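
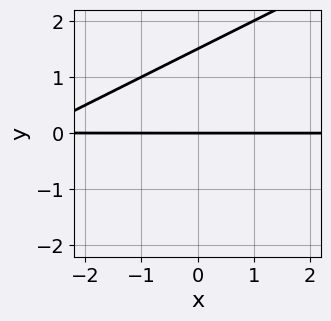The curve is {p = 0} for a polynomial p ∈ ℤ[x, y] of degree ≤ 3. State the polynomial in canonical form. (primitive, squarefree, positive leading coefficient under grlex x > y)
x*y - 2*y^2 + 3*y

1. Degree: no degree-1 curve has this shape, so deg p = 2.
2. From the visible intercepts: it crosses the y-axis at the gridline y = 0; the visible x-axis segment lies entirely on the curve.
3. Putting this together gives p.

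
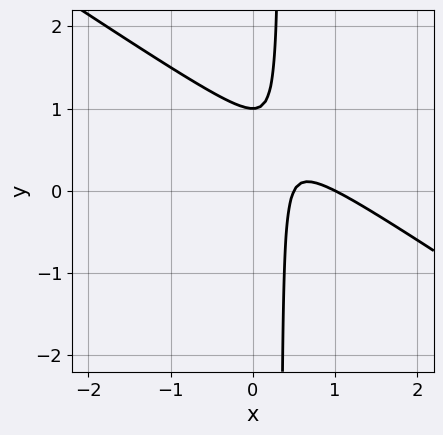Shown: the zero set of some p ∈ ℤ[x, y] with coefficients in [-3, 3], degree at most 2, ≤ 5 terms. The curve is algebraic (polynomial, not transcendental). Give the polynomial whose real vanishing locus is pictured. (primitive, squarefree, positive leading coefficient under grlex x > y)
(a) deg p = 2. No degree-1 curve has this shape.
(b) From the axis intercepts and sections: one y-axis crossing is at y = 1; it crosses the x-axis at the gridline x = 1.
(c) Solving for integer coefficients yields p as stated.

2*x^2 + 3*x*y - 3*x - y + 1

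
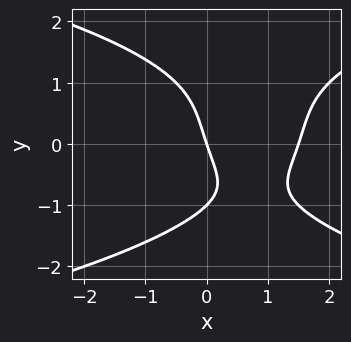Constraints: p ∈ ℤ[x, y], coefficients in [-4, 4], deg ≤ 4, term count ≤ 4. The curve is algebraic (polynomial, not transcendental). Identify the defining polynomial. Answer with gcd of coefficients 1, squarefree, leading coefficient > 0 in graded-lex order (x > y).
y^4 - 2*x^2 + 3*x + y

The degree is 4 — no degree-3 curve has this shape.
Against the integer gridlines: it crosses the x-axis at the gridline x = 0; among the integer gridlines, it crosses the y-axis at y ∈ {-1, 0}.
Assembling these constraints gives the stated polynomial.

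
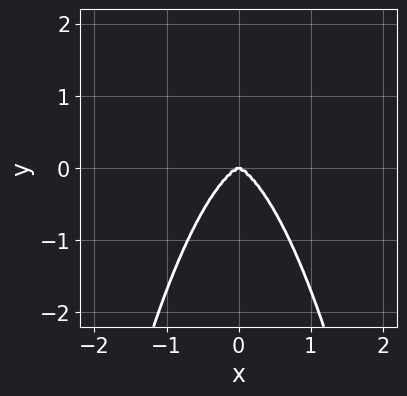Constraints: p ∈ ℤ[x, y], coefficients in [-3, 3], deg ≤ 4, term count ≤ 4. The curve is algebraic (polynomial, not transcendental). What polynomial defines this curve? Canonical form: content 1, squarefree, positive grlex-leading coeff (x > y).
2*x^4 + x^2*y^2 + y^3

(a) deg p = 4. No degree-3 curve has this shape.
(b) Symmetries: it's symmetric under x → −x, forcing even powers of x.
(c) From the axis intercepts and sections: it crosses the y-axis at the gridline y = 0; it meets the x-axis at x = 0 (among the integer gridlines).
(d) Matching integer coefficients to the picture gives p.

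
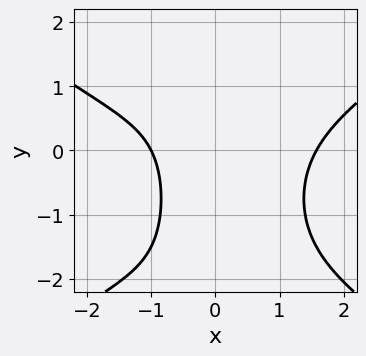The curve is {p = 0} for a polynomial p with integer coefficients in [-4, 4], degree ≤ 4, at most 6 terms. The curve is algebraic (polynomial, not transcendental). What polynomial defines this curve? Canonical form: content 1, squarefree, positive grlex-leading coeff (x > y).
x^4 - 2*x^2*y^2 - 3*x^2*y - 2*x - 3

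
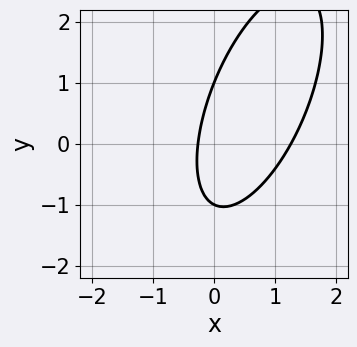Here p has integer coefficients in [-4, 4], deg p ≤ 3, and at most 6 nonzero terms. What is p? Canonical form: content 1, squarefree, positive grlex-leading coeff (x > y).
Degree: the shape is more complex than any degree-1 curve, so deg p = 2.
Checking where it meets the axes: the y-axis gridline crossings are at y ∈ {-1, 1}.
The integer polynomial consistent with all of this is the stated p.

3*x^2 - 2*x*y + y^2 - 3*x - 1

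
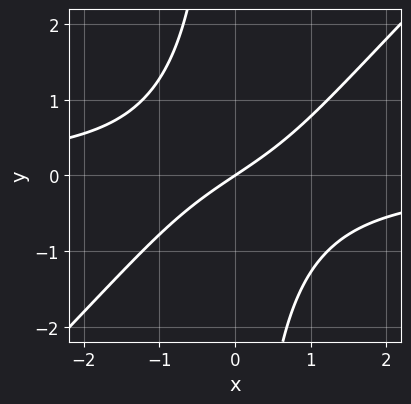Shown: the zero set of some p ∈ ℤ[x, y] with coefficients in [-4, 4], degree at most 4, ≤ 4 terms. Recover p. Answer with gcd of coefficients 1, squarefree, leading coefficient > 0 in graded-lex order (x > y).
1. The degree is 3 — the shape is more complex than any degree-2 curve.
2. Against the integer gridlines: it crosses the x-axis at the gridline x = 0; it meets the y-axis at y = 0 (among the integer gridlines).
3. These observations pin down the coefficients.

2*x^2*y - 2*x*y^2 + 2*x - 3*y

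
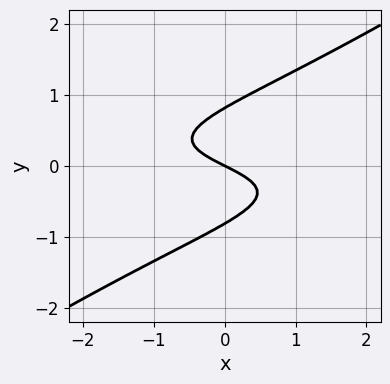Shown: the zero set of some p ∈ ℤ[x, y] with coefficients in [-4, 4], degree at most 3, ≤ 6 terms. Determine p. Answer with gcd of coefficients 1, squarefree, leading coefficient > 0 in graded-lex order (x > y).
1. Degree: a generic line meets the curve in up to 3 points, so deg p = 3.
2. Against the integer gridlines: it meets the y-axis at y = 0 (among the integer gridlines); one x-axis crossing is at x = 0.
3. Matching integer coefficients to the picture gives p.

2*x*y^2 - 3*y^3 + x + 2*y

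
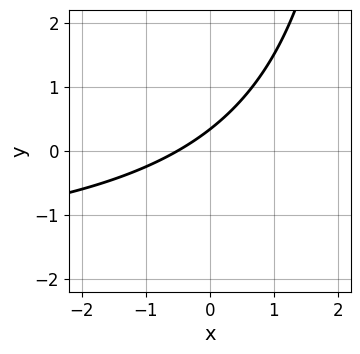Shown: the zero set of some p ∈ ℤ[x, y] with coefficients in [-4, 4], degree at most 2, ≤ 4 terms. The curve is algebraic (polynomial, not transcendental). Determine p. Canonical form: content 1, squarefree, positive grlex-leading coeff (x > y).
deg p = 2. A generic line meets the curve in up to 2 points.
Putting this together gives p.

x*y + 2*x - 3*y + 1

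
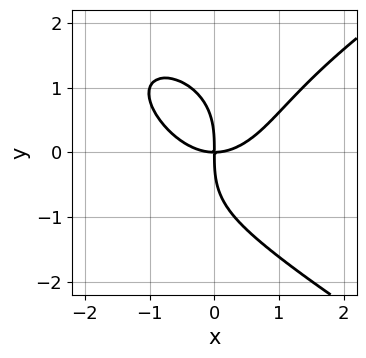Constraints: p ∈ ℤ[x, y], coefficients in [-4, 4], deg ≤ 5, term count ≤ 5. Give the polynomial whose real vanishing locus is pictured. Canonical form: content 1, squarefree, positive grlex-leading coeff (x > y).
y^4 - 2*x^3 + 3*x*y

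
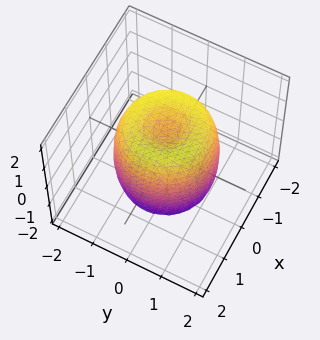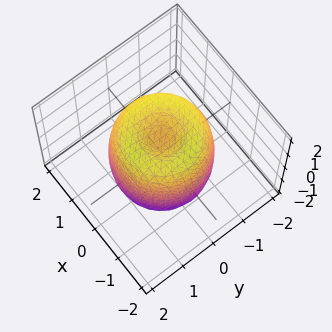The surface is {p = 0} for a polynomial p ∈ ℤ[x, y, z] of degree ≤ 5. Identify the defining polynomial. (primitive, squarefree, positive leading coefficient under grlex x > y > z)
2*x^4 + 4*x^2*y^2 + 2*y^4 - 3*x^2 - 3*y^2 + z^2 - 1

First, the degree is 4 — the shape is more complex than any degree-3 surface.
Next, symmetries: rotational symmetry about the z-axis ⇒ p depends on x, y only through x² + y².
Next, against the integer gridlines: among the integer gridlines, it crosses the z-axis at z ∈ {-1, 1}; a circular section at z = 1 has radius between 1 and 2.
Finally, assembling these constraints gives the stated polynomial.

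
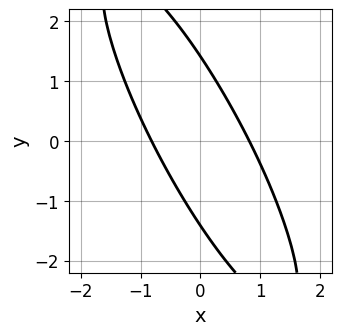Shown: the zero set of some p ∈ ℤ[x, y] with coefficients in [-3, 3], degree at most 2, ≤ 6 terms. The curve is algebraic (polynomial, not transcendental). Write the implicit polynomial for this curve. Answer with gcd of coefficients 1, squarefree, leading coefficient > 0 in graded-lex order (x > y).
3*x^2 + 3*x*y + y^2 - 2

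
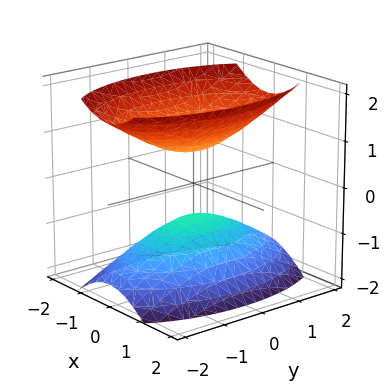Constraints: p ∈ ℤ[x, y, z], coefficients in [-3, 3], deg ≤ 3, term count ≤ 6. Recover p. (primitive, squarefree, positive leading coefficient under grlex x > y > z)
3*x^2 + y^2 - 2*z^2 + 1

1. I count 2 distinct pieces. They look like related sheets of one shape, so recover p as a whole.
2. The degree is 2 — two sheets facing apart; a quadric.
3. Symmetries: the x ↦ −x reflection is a symmetry, so x appears only in even powers; it's symmetric under z → −z, forcing even powers of z; the y ↦ −y reflection is a symmetry, so y appears only in even powers.
4. Against the integer gridlines: no x-intercept at any integer in the box; it misses every integer gridline on the y-axis.
5. Together with the visible shape, these determine p as stated.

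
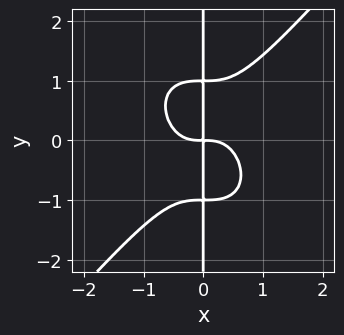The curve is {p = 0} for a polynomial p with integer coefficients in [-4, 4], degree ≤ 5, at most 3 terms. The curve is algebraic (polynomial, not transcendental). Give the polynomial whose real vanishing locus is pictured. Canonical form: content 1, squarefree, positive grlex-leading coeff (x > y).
deg p = 4. A generic line meets the curve in up to 4 points.
Reading off the gridlines: every point of the y-axis in the box is on the curve.
Putting this together gives p.

3*x^4 - 2*x*y^3 + 2*x*y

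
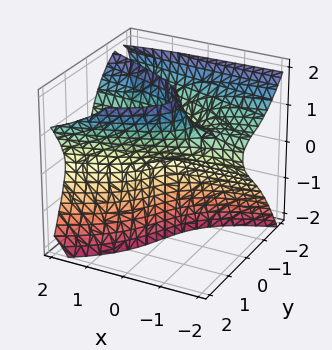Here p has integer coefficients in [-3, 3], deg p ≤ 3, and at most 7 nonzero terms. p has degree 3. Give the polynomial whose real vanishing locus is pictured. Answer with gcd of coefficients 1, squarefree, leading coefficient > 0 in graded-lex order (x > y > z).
(a) The degree is 3 — no degree-2 surface has this shape.
(b) Observable constraints: every point of the x-axis in the box is on the surface; every point of the z-axis in the box is on the surface; one y-axis crossing is at y = 0.
(c) Fitting integer coefficients to these (and the overall shape) gives p.

2*x*z^2 - 2*y^3 + 2*x*y - 2*x*z + 3*y*z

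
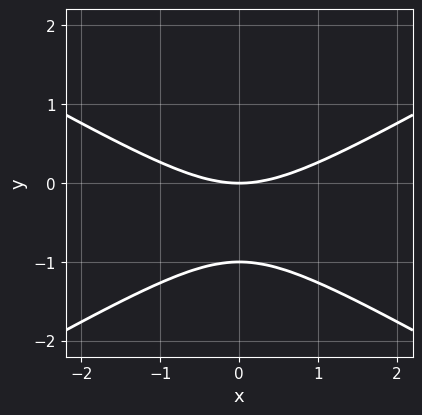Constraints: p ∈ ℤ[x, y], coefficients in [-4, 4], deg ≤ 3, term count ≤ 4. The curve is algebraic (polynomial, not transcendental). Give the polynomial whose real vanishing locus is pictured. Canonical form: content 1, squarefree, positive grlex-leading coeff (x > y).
x^2 - 3*y^2 - 3*y

deg p = 2. A generic line meets the curve in up to 2 points.
Symmetries: it's symmetric under x → −x, forcing even powers of x.
Reading off the gridlines: it crosses the x-axis at the gridline x = 0; among the integer gridlines, it crosses the y-axis at y ∈ {-1, 0}.
Together with the visible shape, these determine p as stated.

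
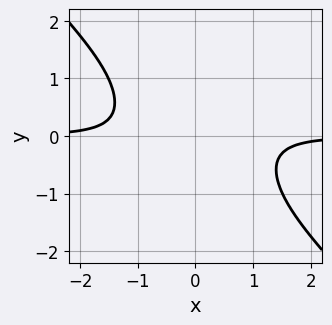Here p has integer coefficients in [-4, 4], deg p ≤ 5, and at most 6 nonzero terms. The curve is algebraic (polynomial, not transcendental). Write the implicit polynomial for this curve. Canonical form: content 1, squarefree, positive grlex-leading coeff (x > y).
3*x^3*y + 3*x^2*y^2 - x*y + 2

1. Degree: a generic line meets the curve in up to 4 points, so deg p = 4.
2. From the axis intercepts and sections: it misses every integer gridline on the y-axis; it misses every integer gridline on the x-axis.
3. Solving for integer coefficients yields p as stated.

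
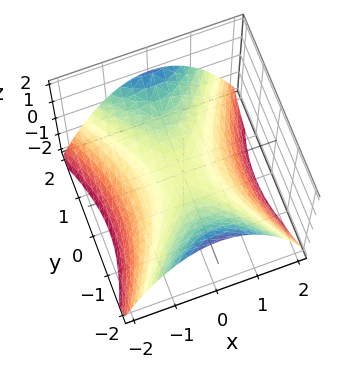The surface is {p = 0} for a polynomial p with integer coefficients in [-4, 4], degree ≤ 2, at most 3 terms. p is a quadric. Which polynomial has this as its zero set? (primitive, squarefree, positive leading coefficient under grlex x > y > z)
2*x^2 - y^2 + 3*z

deg p = 2. A saddle surface; a quadric.
Symmetries: it's symmetric under y → −y, forcing even powers of y; mirror symmetry x ↦ −x ⇒ only even powers of x.
Checking where it meets the axes: it crosses the y-axis at the gridline y = 0; one x-axis crossing is at x = 0.
Matching integer coefficients to the picture gives p.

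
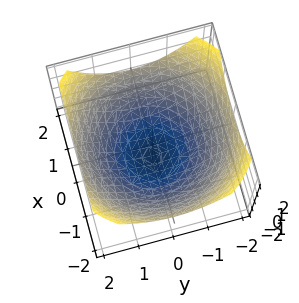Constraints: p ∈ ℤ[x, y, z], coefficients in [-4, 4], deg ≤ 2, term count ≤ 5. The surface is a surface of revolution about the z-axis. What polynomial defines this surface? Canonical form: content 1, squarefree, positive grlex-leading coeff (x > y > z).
x^2 + y^2 - 2*z - 3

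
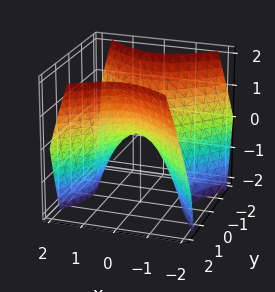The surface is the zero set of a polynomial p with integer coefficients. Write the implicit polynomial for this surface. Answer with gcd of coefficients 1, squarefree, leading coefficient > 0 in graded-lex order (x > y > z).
(a) The degree is 2 — a hyperbolic paraboloid; a quadric.
(b) Symmetries: mirror symmetry y ↦ −y ⇒ only even powers of y; mirror symmetry x ↦ −x ⇒ only even powers of x.
(c) Against the integer gridlines: one x-axis crossing is at x = 0; it meets the y-axis at y = 0 (among the integer gridlines).
(d) These observations pin down the coefficients.

x^2 - y^2 + z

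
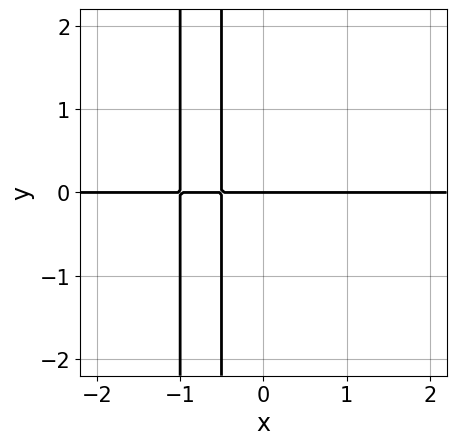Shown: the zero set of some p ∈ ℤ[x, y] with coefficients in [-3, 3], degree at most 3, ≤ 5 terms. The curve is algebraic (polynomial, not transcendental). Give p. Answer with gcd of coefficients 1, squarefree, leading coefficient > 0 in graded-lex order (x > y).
2*x^2*y + 3*x*y + y

(a) Degree: no degree-2 curve has this shape, so deg p = 3.
(b) Observable constraints: it meets the y-axis at y = 0 (among the integer gridlines); the visible x-axis segment lies entirely on the curve.
(c) Together with the visible shape, these determine p as stated.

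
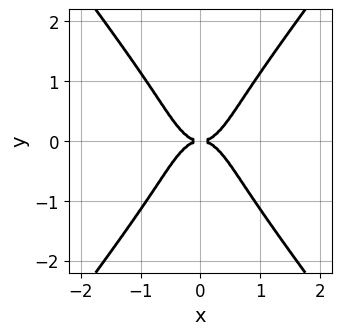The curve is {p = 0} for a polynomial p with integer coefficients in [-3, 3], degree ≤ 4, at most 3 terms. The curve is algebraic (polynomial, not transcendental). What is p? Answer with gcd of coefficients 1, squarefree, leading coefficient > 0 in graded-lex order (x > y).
First, degree: no degree-3 curve has this shape, so deg p = 4.
Next, symmetries: it's symmetric under y → −y, forcing even powers of y; mirror symmetry x ↦ −x ⇒ only even powers of x.
Then, against the integer gridlines: it meets the x-axis at x = 0 (among the integer gridlines); one y-axis crossing is at y = 0.
Finally, putting this together gives p.

3*x^4 - y^4 - y^2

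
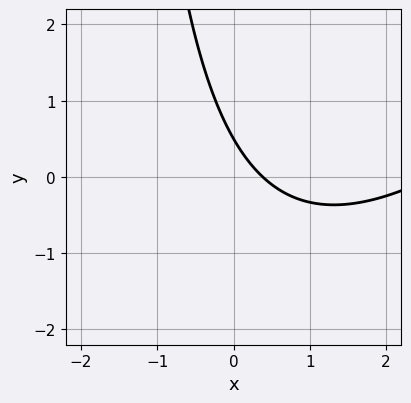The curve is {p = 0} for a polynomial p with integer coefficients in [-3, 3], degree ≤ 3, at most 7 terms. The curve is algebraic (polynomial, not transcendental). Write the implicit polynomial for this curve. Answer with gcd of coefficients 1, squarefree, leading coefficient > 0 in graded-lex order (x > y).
x^2 - x*y - 3*x - 2*y + 1

(a) deg p = 2. No degree-1 curve has this shape.
(b) The integer polynomial consistent with all of this is the stated p.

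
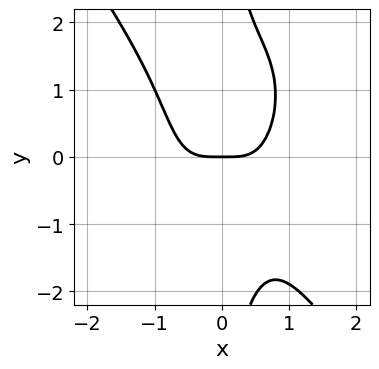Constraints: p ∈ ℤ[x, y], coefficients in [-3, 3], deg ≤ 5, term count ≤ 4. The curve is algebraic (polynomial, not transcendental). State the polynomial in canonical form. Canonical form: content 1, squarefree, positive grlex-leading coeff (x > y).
3*x^4 + x*y^3 - 2*y

1. Degree: no degree-3 curve has this shape, so deg p = 4.
2. From the visible intercepts: it meets the x-axis at x = 0 (among the integer gridlines); one y-axis crossing is at y = 0.
3. These observations pin down the coefficients.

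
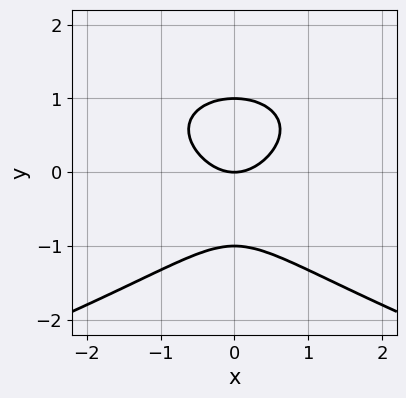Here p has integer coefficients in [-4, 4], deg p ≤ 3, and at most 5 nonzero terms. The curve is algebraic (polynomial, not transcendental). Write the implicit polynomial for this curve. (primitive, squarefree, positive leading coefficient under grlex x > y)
y^3 + x^2 - y

First, the degree is 3 — a generic line meets the curve in up to 3 points.
Next, symmetries: it's symmetric under x → −x, forcing even powers of x.
Then, from the visible intercepts: it meets the x-axis at x = 0 (among the integer gridlines); the y-axis gridline crossings are at y ∈ {-1, 0, 1}.
Finally, the integer polynomial consistent with all of this is the stated p.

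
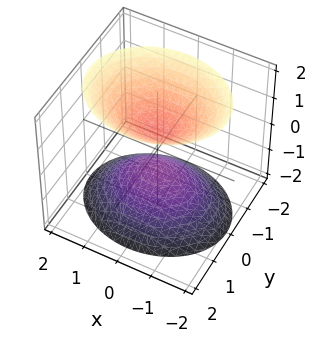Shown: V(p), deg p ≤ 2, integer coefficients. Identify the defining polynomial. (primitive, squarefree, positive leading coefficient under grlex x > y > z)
2*x^2 + 3*y^2 - 2*z^2 + 1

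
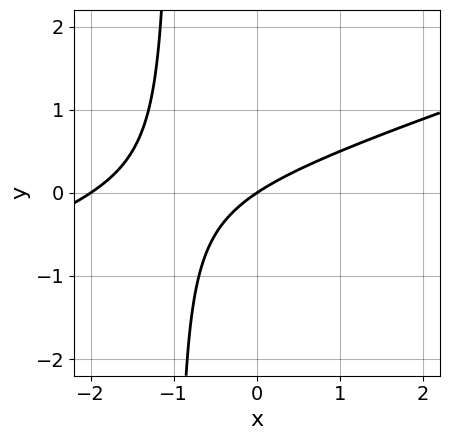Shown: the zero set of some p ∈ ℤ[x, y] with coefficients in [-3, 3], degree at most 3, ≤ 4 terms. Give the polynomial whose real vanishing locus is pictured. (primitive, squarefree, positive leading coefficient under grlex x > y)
First, the degree is 2 — the shape is more complex than any degree-1 curve.
Then, from the axis intercepts and sections: among the integer gridlines, it crosses the x-axis at x ∈ {-2, 0}; one y-axis crossing is at y = 0.
Finally, together with the visible shape, these determine p as stated.

x^2 - 3*x*y + 2*x - 3*y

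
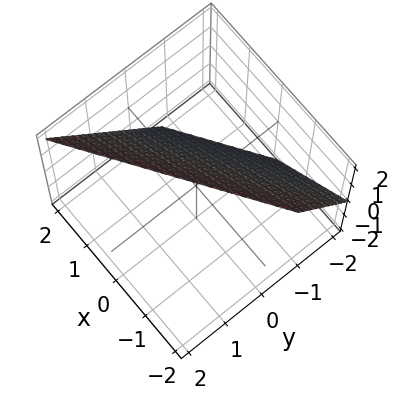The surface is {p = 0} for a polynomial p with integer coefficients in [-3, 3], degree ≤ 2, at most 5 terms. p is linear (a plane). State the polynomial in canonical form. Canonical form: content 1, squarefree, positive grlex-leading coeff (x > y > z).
(a) The degree is 1 — the surface is flat (a plane).
(b) Against the integer gridlines: it crosses the x-axis at the gridline x = 1; it meets the z-axis at z = 1 (among the integer gridlines).
(c) Fitting integer coefficients to these (and the overall shape) gives p.

2*x - 3*y + 2*z - 2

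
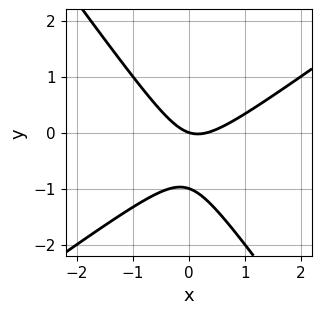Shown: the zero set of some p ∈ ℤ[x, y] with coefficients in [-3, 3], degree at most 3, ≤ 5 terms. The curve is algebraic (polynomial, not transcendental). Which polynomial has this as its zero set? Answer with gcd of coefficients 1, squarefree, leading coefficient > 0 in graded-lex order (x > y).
1. Degree: a generic line meets the curve in up to 2 points, so deg p = 2.
2. Against the integer gridlines: one x-axis crossing is at x = 0; among the integer gridlines, it crosses the y-axis at y ∈ {-1, 0}.
3. Matching integer coefficients to the picture gives p.

3*x^2 - 2*x*y - 3*y^2 - x - 3*y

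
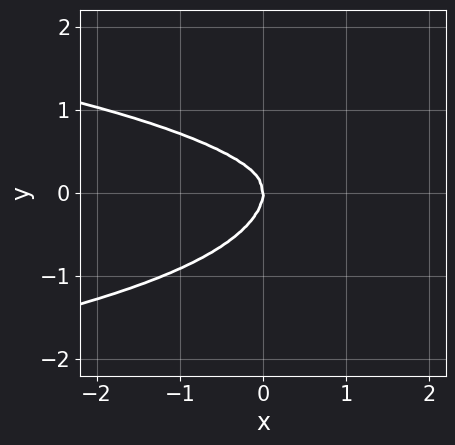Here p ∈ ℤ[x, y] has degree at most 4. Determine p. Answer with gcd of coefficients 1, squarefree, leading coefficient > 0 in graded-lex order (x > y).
3*x^2*y^2 + 3*y^4 + 2*x^3 + x^2*y + 2*x*y^2

1. deg p = 4. No degree-3 curve has this shape.
2. Reading off the gridlines: it crosses the x-axis at the gridline x = 0; it crosses the y-axis at the gridline y = 0.
3. Solving for integer coefficients yields p as stated.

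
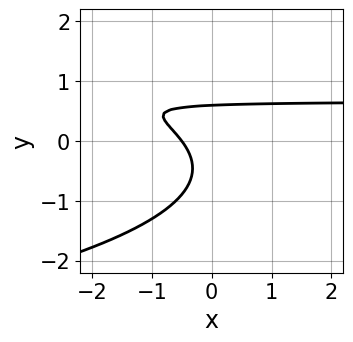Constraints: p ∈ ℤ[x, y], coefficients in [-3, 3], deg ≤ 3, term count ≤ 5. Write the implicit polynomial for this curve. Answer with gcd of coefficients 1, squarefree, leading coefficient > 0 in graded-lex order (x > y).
3*y^3 + 3*x*y + y^2 - 2*x - 1

(a) deg p = 3. The shape is more complex than any degree-2 curve.
(b) Matching integer coefficients to the picture gives p.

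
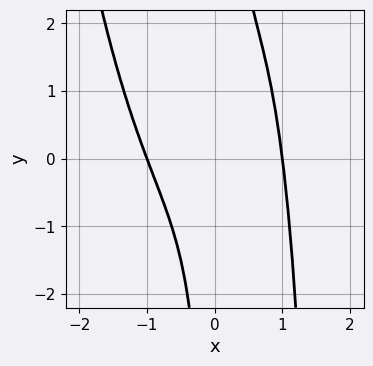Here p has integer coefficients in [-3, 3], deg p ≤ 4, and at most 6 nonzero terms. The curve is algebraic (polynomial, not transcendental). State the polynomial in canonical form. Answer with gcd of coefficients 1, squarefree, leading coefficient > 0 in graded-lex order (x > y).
Degree: no degree-3 curve has this shape, so deg p = 4.
Against the integer gridlines: the x-axis gridline crossings are at x ∈ {-1, 1}; it misses every integer gridline on the y-axis.
Together with the visible shape, these determine p as stated.

2*x^4 - x^2*y + 2*x*y - 2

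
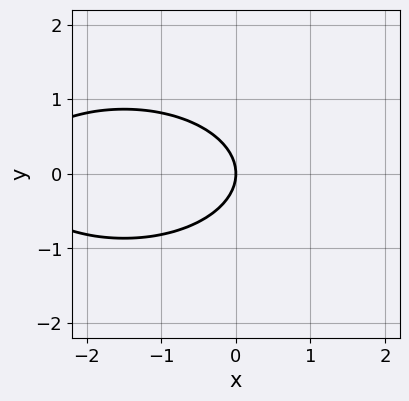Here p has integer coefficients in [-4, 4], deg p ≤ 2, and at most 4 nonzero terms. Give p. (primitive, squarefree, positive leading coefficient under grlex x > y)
x^2 + 3*y^2 + 3*x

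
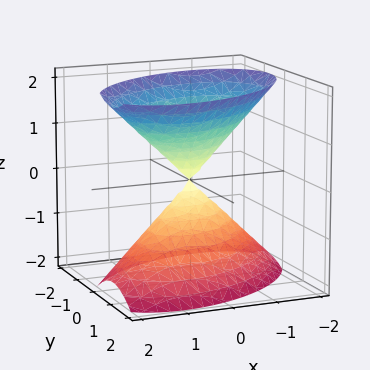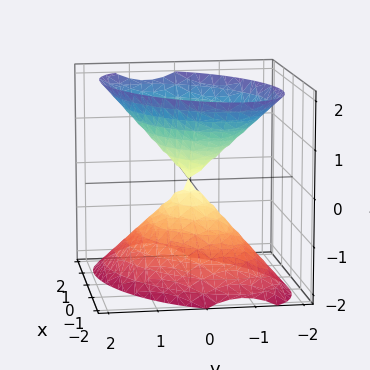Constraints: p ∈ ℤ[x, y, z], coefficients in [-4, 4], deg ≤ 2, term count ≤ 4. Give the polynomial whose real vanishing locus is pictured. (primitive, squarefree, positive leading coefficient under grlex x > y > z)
(a) I count 2 distinct pieces. Treating them together as one polynomial.
(b) Degree: the shape is more complex than any degree-1 surface, so deg p = 2.
(c) Against the integer gridlines: it meets the z-axis at z = 0 (among the integer gridlines); it meets the x-axis at x = 0 (among the integer gridlines); it crosses the y-axis at the gridline y = 0.
(d) Solving for integer coefficients yields p as stated.

2*x^2 - 2*x*y + 3*y^2 - 2*z^2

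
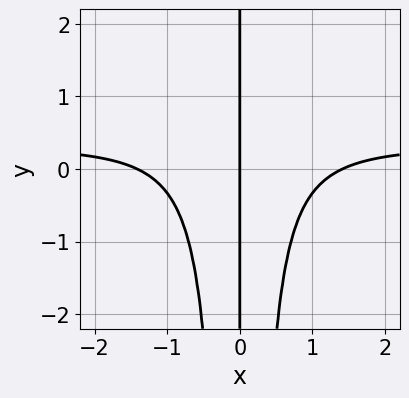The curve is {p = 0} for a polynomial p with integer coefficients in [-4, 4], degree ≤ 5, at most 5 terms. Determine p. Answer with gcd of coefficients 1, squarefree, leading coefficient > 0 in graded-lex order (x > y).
The degree is 4 — the shape is more complex than any degree-3 curve.
Reading off the gridlines: every point of the y-axis in the box is on the curve; it crosses the x-axis at the gridline x = 0.
Fitting integer coefficients to these (and the overall shape) gives p.

3*x^3*y - x^3 + 2*x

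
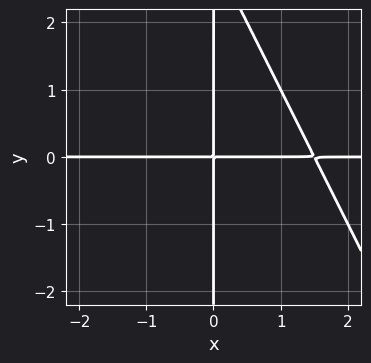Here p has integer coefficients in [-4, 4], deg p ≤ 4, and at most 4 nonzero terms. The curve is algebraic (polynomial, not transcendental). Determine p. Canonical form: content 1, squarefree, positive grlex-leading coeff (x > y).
(a) Degree: a generic line meets the curve in up to 3 points, so deg p = 3.
(b) Observable constraints: the visible x-axis segment lies entirely on the curve; every point of the y-axis in the box is on the curve.
(c) Putting this together gives p.

2*x^2*y + x*y^2 - 3*x*y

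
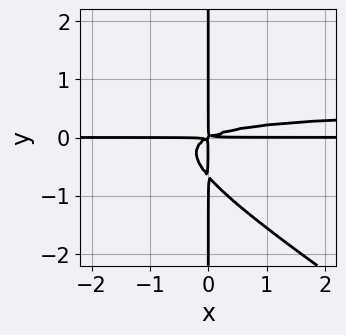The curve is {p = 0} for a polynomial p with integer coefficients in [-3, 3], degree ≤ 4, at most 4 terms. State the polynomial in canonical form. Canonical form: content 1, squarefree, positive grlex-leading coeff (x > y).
2*x^2*y^2 + 3*x*y^3 - x^2*y + 2*x*y^2

First, the degree is 4 — the shape is more complex than any degree-3 curve.
Then, reading off the gridlines: every point of the x-axis in the box is on the curve; the visible y-axis segment lies entirely on the curve.
Finally, these observations pin down the coefficients.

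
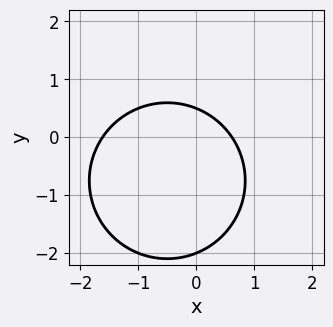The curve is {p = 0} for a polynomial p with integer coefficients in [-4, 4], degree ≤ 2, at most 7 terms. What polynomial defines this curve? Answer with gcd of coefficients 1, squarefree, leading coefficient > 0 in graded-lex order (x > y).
1. Degree: no degree-1 curve has this shape, so deg p = 2.
2. Observable constraints: it crosses the y-axis at the gridline y = -2.
3. Solving for integer coefficients yields p as stated.

2*x^2 + 2*y^2 + 2*x + 3*y - 2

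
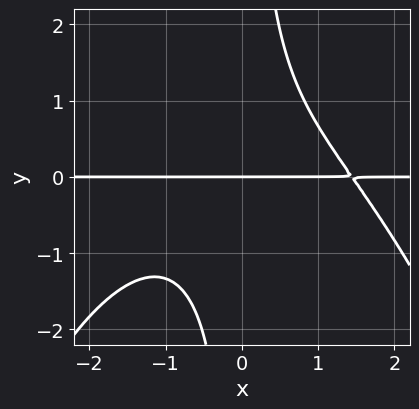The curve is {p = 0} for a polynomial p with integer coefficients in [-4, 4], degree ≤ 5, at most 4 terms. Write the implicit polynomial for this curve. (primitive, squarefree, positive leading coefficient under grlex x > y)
(a) The degree is 4 — no degree-3 curve has this shape.
(b) Reading off the gridlines: one y-axis crossing is at y = 0; the visible x-axis segment lies entirely on the curve.
(c) These observations pin down the coefficients.

x^3*y + 3*x*y^2 - 3*y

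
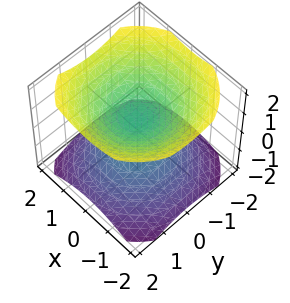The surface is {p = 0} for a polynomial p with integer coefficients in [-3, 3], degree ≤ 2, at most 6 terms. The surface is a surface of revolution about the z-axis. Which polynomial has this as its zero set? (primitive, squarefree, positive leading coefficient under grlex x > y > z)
(a) There are 2 components. They look like related sheets of one shape, so recover p as a whole.
(b) deg p = 2. The shape is more complex than any degree-1 surface.
(c) Symmetries: the z-axis is an axis of rotation, so x and y enter only as x² + y².
(d) Checking where it meets the axes: a circular section at z = 1 has radius exactly 1; the surface avoids every integer x-axis point in the box; the surface avoids every integer y-axis point in the box.
(e) Matching integer coefficients to the picture gives p.

2*x^2 + 2*y^2 - 3*z^2 + 1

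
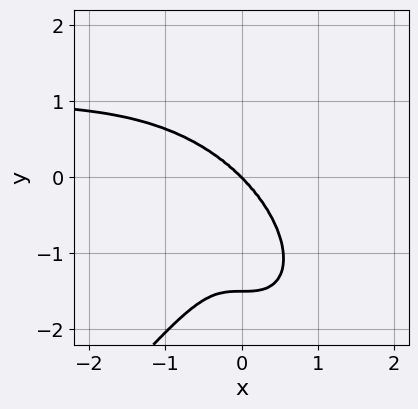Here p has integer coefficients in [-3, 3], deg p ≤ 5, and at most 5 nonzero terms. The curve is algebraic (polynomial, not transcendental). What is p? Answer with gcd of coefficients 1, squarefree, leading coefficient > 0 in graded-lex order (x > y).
First, the degree is 4 — no degree-3 curve has this shape.
Next, observable constraints: it meets the x-axis at x = 0 (among the integer gridlines); one y-axis crossing is at y = 0.
Finally, fitting integer coefficients to these (and the overall shape) gives p.

3*x^3*y - 2*y^4 - 3*x^3 - 3*y^3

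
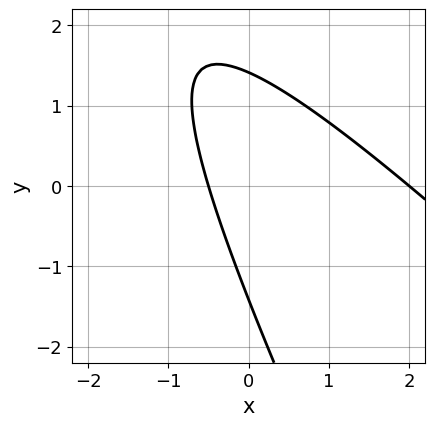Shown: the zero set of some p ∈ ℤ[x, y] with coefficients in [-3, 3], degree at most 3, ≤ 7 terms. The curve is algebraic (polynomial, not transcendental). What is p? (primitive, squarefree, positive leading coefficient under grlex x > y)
The degree is 2 — a generic line meets the curve in up to 2 points.
Reading off the gridlines: it meets the x-axis at x = 2 (among the integer gridlines).
Assembling these constraints gives the stated polynomial.

2*x^2 + 3*x*y + y^2 - 3*x - 2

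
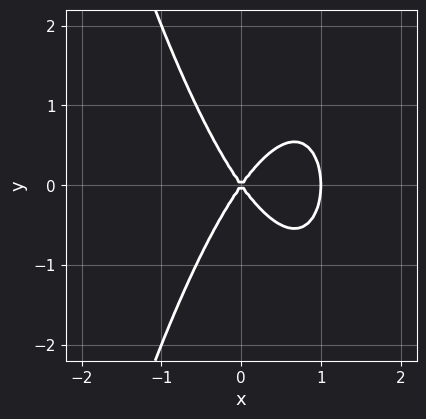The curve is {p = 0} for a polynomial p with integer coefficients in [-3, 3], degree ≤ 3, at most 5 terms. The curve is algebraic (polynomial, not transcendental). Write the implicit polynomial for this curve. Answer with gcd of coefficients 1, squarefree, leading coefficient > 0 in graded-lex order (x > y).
1. Degree: a generic line meets the curve in up to 3 points, so deg p = 3.
2. Symmetries: mirror symmetry y ↦ −y ⇒ only even powers of y.
3. Checking where it meets the axes: among the integer gridlines, it crosses the x-axis at x ∈ {0, 1}; one y-axis crossing is at y = 0.
4. Assembling these constraints gives the stated polynomial.

2*x^3 - 2*x^2 + y^2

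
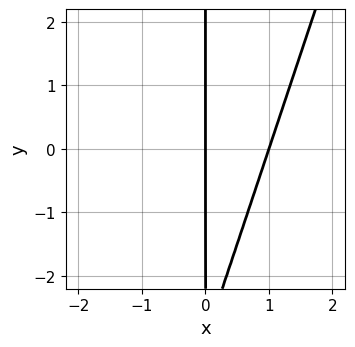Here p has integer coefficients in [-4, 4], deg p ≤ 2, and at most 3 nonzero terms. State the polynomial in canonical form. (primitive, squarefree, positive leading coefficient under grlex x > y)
3*x^2 - x*y - 3*x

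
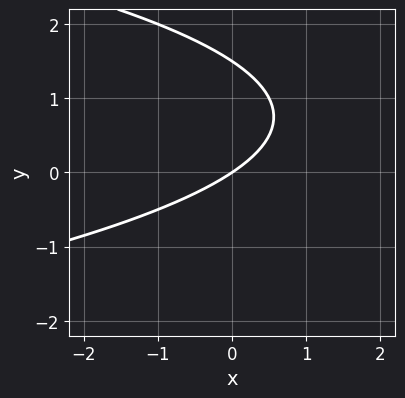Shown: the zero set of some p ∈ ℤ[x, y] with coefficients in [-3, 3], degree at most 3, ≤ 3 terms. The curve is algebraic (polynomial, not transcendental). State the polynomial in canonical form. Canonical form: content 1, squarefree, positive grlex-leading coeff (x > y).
First, the degree is 2 — a generic line meets the curve in up to 2 points.
Next, from the axis intercepts and sections: one x-axis crossing is at x = 0; one y-axis crossing is at y = 0.
Finally, assembling these constraints gives the stated polynomial.

2*y^2 + 2*x - 3*y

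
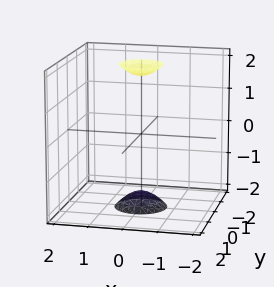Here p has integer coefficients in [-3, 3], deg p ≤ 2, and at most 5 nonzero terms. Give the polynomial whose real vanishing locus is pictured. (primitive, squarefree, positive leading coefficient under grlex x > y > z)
3*x^2 + 3*y^2 - z^2 + 3

(a) There are 2 components. Treating them together as one polynomial.
(b) Degree: two separate bowl-shaped sheets opening away from each other; a quadric, so deg p = 2.
(c) Symmetries: the z ↦ −z reflection is a symmetry, so z appears only in even powers; the z-axis is an axis of rotation, so x and y enter only as x² + y².
(d) Reading off the gridlines: the surface avoids every integer y-axis point in the box; no x-intercept at any integer in the box; a circular section at z = -2 has radius between 0 and 1.
(e) The integer polynomial consistent with all of this is the stated p.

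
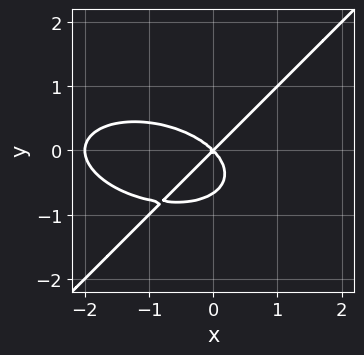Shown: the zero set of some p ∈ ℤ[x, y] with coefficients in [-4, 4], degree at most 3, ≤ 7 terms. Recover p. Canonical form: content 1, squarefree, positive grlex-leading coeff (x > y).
x^3 + 2*x*y^2 - 3*y^3 + 2*x^2 - 2*y^2

(a) Degree: the shape is more complex than any degree-2 curve, so deg p = 3.
(b) Checking where it meets the axes: the x-axis gridline crossings are at x ∈ {-2, 0}; it crosses the y-axis at the gridline y = 0.
(c) Solving for integer coefficients yields p as stated.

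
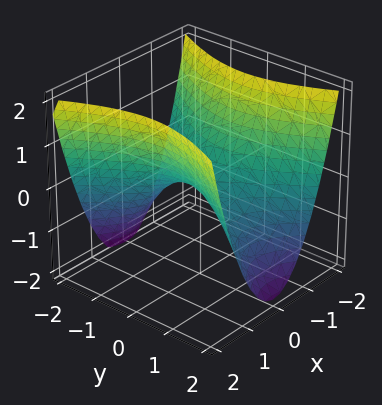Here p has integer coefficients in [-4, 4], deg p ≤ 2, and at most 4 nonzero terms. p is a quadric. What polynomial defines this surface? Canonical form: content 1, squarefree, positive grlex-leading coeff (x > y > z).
2*x^2 - y^2 - 2*z

(a) Degree: a hyperbolic paraboloid; a quadric, so deg p = 2.
(b) Symmetries: it's symmetric under x → −x, forcing even powers of x; the y ↦ −y reflection is a symmetry, so y appears only in even powers.
(c) Observable constraints: it crosses the y-axis at the gridline y = 0; it crosses the z-axis at the gridline z = 0; it crosses the x-axis at the gridline x = 0.
(d) Fitting integer coefficients to these (and the overall shape) gives p.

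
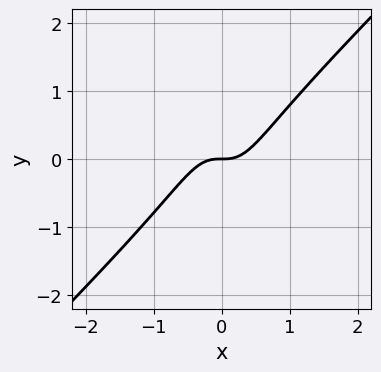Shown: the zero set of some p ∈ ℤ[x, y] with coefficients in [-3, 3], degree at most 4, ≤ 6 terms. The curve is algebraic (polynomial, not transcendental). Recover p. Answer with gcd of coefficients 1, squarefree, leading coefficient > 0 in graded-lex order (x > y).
First, the degree is 3 — the shape is more complex than any degree-2 curve.
Then, from the axis intercepts and sections: it meets the x-axis at x = 0 (among the integer gridlines); it meets the y-axis at y = 0 (among the integer gridlines).
Finally, the integer polynomial consistent with all of this is the stated p.

3*x^3 - 2*x^2*y - x*y^2 - y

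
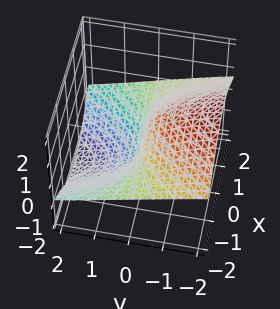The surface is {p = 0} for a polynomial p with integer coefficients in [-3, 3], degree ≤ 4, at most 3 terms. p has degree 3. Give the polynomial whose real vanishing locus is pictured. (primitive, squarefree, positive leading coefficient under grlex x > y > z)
2*x^2*z + z^3 + 3*y

Degree: no degree-2 surface has this shape, so deg p = 3.
Observable constraints: every point of the x-axis in the box is on the surface; it crosses the z-axis at the gridline z = 0; it crosses the y-axis at the gridline y = 0.
Together with the visible shape, these determine p as stated.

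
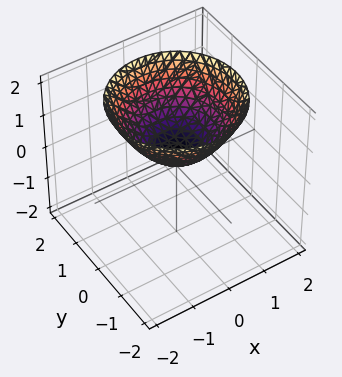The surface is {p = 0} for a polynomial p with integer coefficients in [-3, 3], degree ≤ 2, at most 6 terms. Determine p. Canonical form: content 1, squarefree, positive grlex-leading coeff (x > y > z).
First, the degree is 2 — the shape is more complex than any degree-1 surface.
Then, by symmetry, every cross-section ⟂ z is a circle, so x, y appear only via x² + y².
Next, reading off the gridlines: the surface avoids every integer y-axis point in the box; it misses every integer gridline on the x-axis.
Finally, fitting integer coefficients to these (and the overall shape) gives p.

2*x^2 + 2*y^2 - 3*z + 1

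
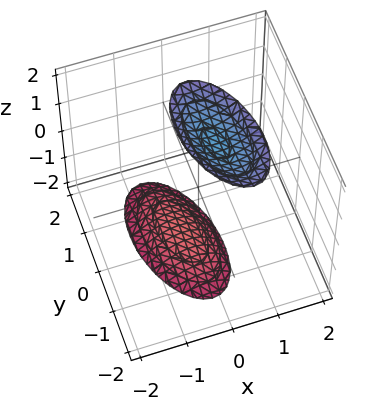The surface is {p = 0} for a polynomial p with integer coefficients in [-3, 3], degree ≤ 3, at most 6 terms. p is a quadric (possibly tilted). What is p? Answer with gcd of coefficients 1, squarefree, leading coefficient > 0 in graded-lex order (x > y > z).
3*x^2 + x*y - x*z + y^2 - z^2 + 3

First, the picture has 2 separate pieces. Treating them together as one polynomial.
Next, deg p = 2. The shape is more complex than any degree-1 surface.
Then, from the axis intercepts and sections: it misses every integer gridline on the y-axis; it misses every integer gridline on the x-axis.
Finally, the integer polynomial consistent with all of this is the stated p.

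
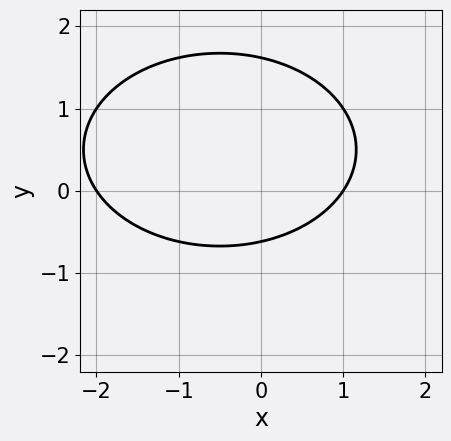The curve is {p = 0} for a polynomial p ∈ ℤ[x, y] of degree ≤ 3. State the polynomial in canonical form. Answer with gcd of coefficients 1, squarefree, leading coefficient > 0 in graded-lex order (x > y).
The degree is 2 — the shape is more complex than any degree-1 curve.
From the axis intercepts and sections: among the integer gridlines, it crosses the x-axis at x ∈ {-2, 1}.
These observations pin down the coefficients.

x^2 + 2*y^2 + x - 2*y - 2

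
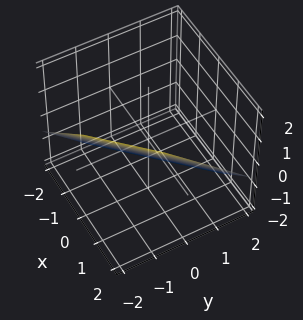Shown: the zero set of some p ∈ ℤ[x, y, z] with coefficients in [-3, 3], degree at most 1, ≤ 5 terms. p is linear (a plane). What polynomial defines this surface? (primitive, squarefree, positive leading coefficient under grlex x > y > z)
1. deg p = 1. The surface is flat (a plane).
2. The integer polynomial consistent with all of this is the stated p.

3*x - 3*y - 3*z - 2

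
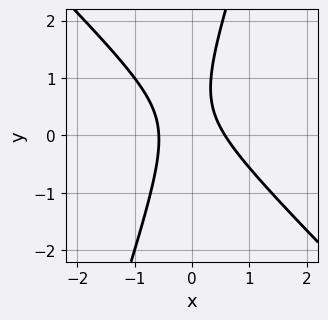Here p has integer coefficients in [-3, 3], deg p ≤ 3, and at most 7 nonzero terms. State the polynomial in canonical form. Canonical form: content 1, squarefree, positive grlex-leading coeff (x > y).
First, degree: the shape is more complex than any degree-1 curve, so deg p = 2.
Then, observable constraints: the curve avoids every integer y-axis point in the box.
Finally, solving for integer coefficients yields p as stated.

3*x^2 + 2*x*y - y^2 + y - 1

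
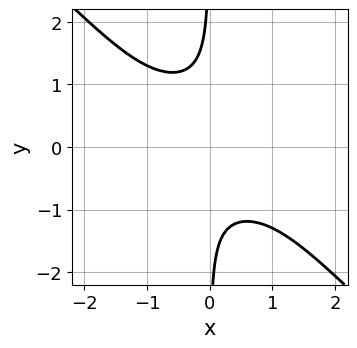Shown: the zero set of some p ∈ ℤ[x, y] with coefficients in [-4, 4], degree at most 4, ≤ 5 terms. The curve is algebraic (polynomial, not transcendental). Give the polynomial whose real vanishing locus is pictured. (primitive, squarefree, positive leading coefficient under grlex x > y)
The degree is 4 — the shape is more complex than any degree-3 curve.
From the axis intercepts and sections: it misses every integer gridline on the y-axis; it misses every integer gridline on the x-axis.
Together with the visible shape, these determine p as stated.

2*x^2*y^2 + 2*x*y^3 + 1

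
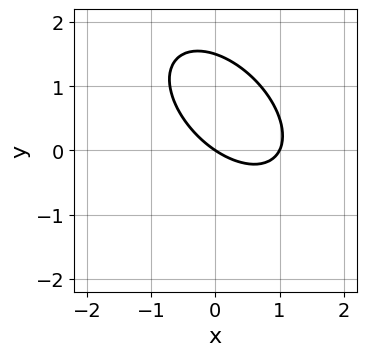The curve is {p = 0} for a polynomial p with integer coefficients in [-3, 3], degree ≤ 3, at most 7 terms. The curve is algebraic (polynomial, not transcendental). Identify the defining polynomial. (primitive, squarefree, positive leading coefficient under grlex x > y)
2*x^2 + 2*x*y + 2*y^2 - 2*x - 3*y

1. deg p = 2.
2. From the axis intercepts and sections: among the integer gridlines, it crosses the x-axis at x ∈ {0, 1}; one y-axis crossing is at y = 0.
3. These observations pin down the coefficients.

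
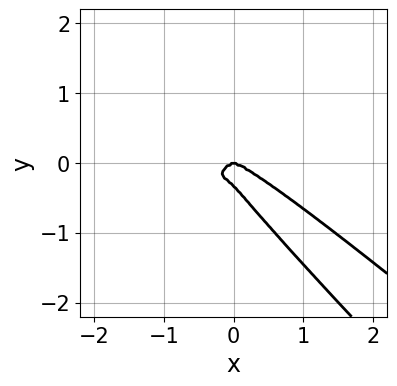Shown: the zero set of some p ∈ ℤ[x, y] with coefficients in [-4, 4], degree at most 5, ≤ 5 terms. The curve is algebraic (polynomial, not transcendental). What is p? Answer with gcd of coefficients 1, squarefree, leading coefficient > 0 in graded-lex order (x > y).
x^4 - x^2*y^2 + 3*x*y^3 + 3*y^4 + y^3

(a) deg p = 4.
(b) Against the integer gridlines: it meets the y-axis at y = 0 (among the integer gridlines); one x-axis crossing is at x = 0.
(c) Fitting integer coefficients to these (and the overall shape) gives p.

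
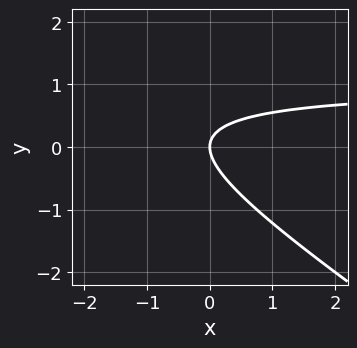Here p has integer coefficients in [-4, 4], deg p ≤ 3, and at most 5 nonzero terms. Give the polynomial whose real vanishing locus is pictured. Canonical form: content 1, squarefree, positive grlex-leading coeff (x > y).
2*x*y + 3*y^2 - 2*x

First, the degree is 2 — no degree-1 curve has this shape.
Next, against the integer gridlines: it meets the x-axis at x = 0 (among the integer gridlines); one y-axis crossing is at y = 0.
Finally, putting this together gives p.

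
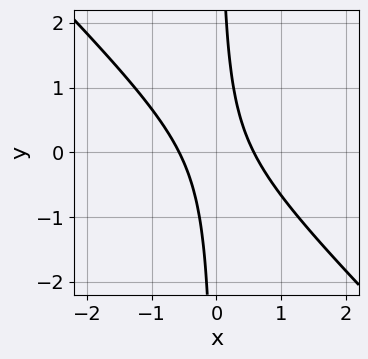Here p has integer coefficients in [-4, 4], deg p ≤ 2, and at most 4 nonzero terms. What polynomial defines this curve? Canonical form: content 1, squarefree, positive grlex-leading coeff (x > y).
First, the degree is 2 — a generic line meets the curve in up to 2 points.
Next, checking where it meets the axes: the curve avoids every integer y-axis point in the box.
Finally, together with the visible shape, these determine p as stated.

3*x^2 + 3*x*y - 1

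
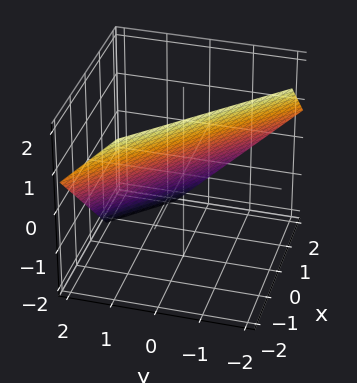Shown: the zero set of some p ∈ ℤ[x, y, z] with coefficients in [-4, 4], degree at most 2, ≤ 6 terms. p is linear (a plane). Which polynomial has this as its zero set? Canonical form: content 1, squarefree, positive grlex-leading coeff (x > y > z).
3*x + 3*y + 3*z - 2

Degree: the surface is flat (a plane), so deg p = 1.
Solving for integer coefficients yields p as stated.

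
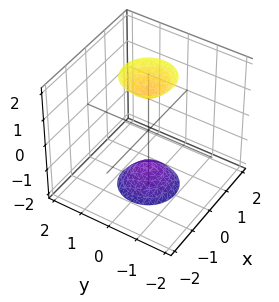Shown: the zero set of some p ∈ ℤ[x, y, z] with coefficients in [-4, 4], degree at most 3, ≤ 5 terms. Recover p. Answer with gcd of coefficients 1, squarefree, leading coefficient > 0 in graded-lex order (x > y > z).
3*x^2 + 3*y^2 - z^2 + 2

(a) The picture has 2 separate pieces. Treating them together as one polynomial.
(b) The degree is 2 — two separate bowl-shaped sheets opening away from each other; a quadric.
(c) Symmetries: rotational symmetry about the z-axis ⇒ p depends on x, y only through x² + y²; mirror symmetry z ↦ −z ⇒ only even powers of z.
(d) From the visible intercepts: no y-intercept at any integer in the box; the surface avoids every integer x-axis point in the box; a circular section at z = -2 has radius between 0 and 1.
(e) Solving for integer coefficients yields p as stated.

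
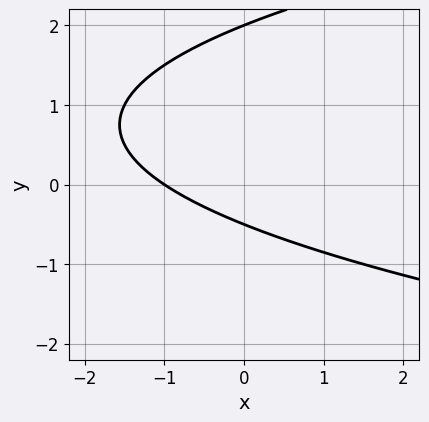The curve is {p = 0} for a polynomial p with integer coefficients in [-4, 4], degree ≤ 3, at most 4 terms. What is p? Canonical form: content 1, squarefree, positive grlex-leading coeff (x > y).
(a) Degree: no degree-1 curve has this shape, so deg p = 2.
(b) From the axis intercepts and sections: it meets the y-axis at y = 2 (among the integer gridlines); it crosses the x-axis at the gridline x = -1.
(c) Together with the visible shape, these determine p as stated.

2*y^2 - 2*x - 3*y - 2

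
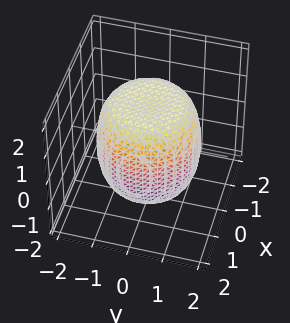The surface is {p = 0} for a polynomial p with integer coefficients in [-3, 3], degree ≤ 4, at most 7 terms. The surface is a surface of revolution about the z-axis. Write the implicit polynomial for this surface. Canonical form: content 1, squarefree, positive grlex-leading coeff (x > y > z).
x^4 + 2*x^2*y^2 + y^4 - x^2 - y^2 + z^2 - 2

(a) The degree is 4 — a generic line meets the surface in up to 4 points.
(b) Symmetry: the surface is invariant under rotation about z: p = q(x² + y², z).
(c) Observable constraints: a circular section at z = 0 has radius between 1 and 2.
(d) The integer polynomial consistent with all of this is the stated p.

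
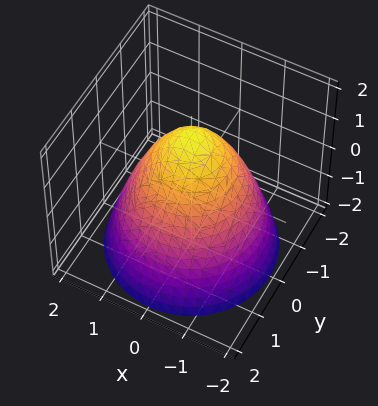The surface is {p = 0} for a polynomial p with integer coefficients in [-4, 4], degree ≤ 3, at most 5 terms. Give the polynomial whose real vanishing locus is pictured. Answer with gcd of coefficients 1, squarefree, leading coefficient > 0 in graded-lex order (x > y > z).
2*x^2 + 2*y^2 + 2*z - 3

(a) The degree is 2 — no degree-1 surface has this shape.
(b) By symmetry, every cross-section ⟂ z is a circle, so x, y appear only via x² + y².
(c) Checking where it meets the axes: a circular section at z = -2 has radius between 1 and 2.
(d) These observations pin down the coefficients.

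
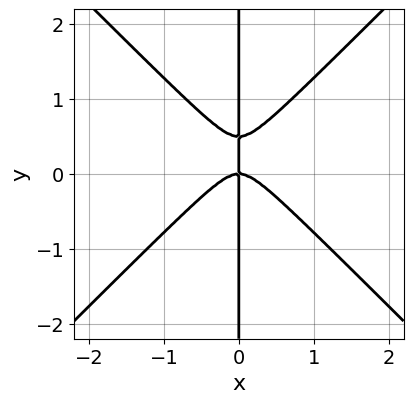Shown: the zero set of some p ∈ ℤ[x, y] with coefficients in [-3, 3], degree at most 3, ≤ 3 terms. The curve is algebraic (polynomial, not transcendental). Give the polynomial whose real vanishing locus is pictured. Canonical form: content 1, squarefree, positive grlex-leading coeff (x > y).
First, degree: the shape is more complex than any degree-2 curve, so deg p = 3.
Then, reading off the gridlines: it crosses the x-axis at the gridline x = 0; every point of the y-axis in the box is on the curve.
Finally, together with the visible shape, these determine p as stated.

2*x^3 - 2*x*y^2 + x*y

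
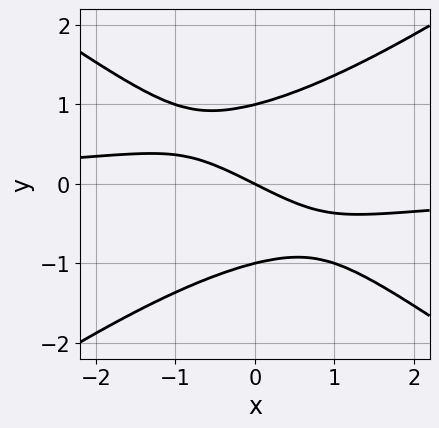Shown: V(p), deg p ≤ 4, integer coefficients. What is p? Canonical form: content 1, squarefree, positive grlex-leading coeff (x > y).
(a) deg p = 3. The shape is more complex than any degree-2 curve.
(b) Against the integer gridlines: one x-axis crossing is at x = 0; the y-axis gridline crossings are at y ∈ {-1, 0, 1}.
(c) Together with the visible shape, these determine p as stated.

x^2*y - 2*y^3 + x + 2*y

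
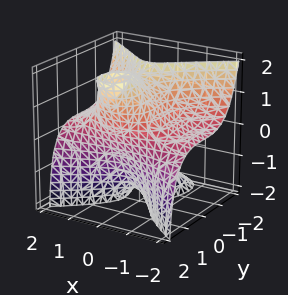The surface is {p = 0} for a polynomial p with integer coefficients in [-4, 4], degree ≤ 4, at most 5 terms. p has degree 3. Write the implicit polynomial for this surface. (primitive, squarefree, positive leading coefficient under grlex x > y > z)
The degree is 3 — no degree-2 surface has this shape.
Checking where it meets the axes: no x-intercept at any integer in the box.
Solving for integer coefficients yields p as stated.

3*x^2*z + 2*y^3 - 2*y^2*z + z^2 - 3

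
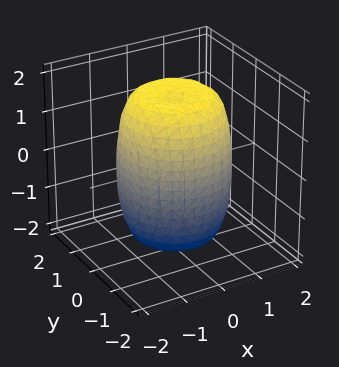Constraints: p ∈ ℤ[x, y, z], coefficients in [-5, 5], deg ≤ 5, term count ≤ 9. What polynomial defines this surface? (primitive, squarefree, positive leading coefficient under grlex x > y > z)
2*x^4 + 4*x^2*y^2 + 2*y^4 - 2*x^2 - 2*y^2 + z^2 - 3

(a) deg p = 4.
(b) By symmetry, the z-axis is an axis of rotation, so x and y enter only as x² + y².
(c) From the axis intercepts and sections: a circular section at z = 0 has radius between 1 and 2.
(d) Assembling these constraints gives the stated polynomial.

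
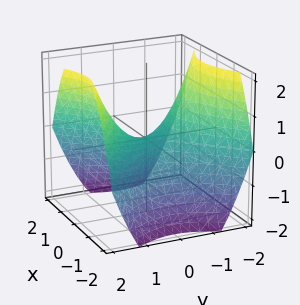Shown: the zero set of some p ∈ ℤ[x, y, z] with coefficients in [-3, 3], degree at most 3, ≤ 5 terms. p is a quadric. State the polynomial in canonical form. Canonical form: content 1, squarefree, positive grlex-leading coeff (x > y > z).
1. The degree is 2 — a hyperbolic paraboloid; a quadric.
2. Symmetries: it's symmetric under y → −y, forcing even powers of y; the x ↦ −x reflection is a symmetry, so x appears only in even powers.
3. From the visible intercepts: one z-axis crossing is at z = 0; one x-axis crossing is at x = 0; it meets the y-axis at y = 0 (among the integer gridlines).
4. Putting this together gives p.

2*x^2 - 2*y^2 + 3*z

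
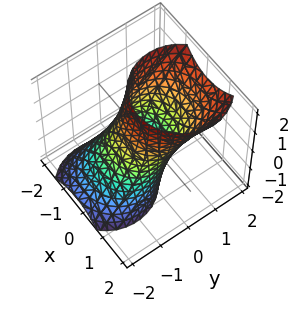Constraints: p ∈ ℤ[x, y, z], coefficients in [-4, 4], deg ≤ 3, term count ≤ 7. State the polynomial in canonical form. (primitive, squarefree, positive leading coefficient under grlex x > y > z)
(a) Degree: the shape is more complex than any degree-1 surface, so deg p = 2.
(b) Checking where it meets the axes: among the integer gridlines, it crosses the x-axis at x ∈ {-1, 1}; the y-axis gridline crossings are at y ∈ {-1, 1}; no z-intercept at any integer in the box.
(c) The integer polynomial consistent with all of this is the stated p.

3*x^2 - x*z + 3*y^2 - 3*y*z - 3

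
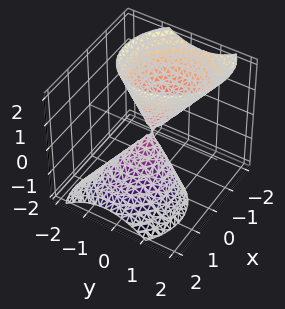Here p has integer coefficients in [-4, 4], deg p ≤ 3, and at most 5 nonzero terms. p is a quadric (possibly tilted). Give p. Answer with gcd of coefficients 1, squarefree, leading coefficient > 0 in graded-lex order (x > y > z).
(a) I count 2 distinct pieces. They look like related sheets of one shape, so recover p as a whole.
(b) deg p = 2. The shape is more complex than any degree-1 surface.
(c) From the axis intercepts and sections: it crosses the x-axis at the gridline x = 0; one y-axis crossing is at y = 0.
(d) Matching integer coefficients to the picture gives p.

3*x^2 + x*y + 3*x*z + 3*y^2 - z^2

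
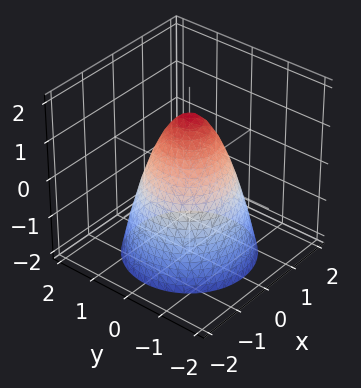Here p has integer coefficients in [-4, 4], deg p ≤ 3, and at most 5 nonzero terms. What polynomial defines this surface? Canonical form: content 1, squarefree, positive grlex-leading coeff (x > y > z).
3*x^2 + 3*y^2 + 2*z - 3

First, deg p = 2.
Next, symmetry: every cross-section ⟂ z is a circle, so x, y appear only via x² + y².
Then, observable constraints: among the integer gridlines, it crosses the y-axis at y ∈ {-1, 1}; the x-axis gridline crossings are at x ∈ {-1, 1}; a circular section at z = 0 has radius exactly 1.
Finally, together with the visible shape, these determine p as stated.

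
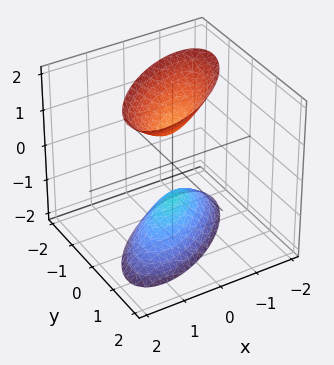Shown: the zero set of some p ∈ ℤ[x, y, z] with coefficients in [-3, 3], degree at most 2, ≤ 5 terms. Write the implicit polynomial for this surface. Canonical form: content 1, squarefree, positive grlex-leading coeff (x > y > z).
There are 2 components.
The degree is 2 — a generic line meets the surface in up to 2 points.
From the visible intercepts: it misses every integer gridline on the y-axis; among the integer gridlines, it crosses the z-axis at z ∈ {-1, 1}; it misses every integer gridline on the x-axis.
Solving for integer coefficients yields p as stated.

2*x^2 - 3*x*y + 3*y^2 - z^2 + 1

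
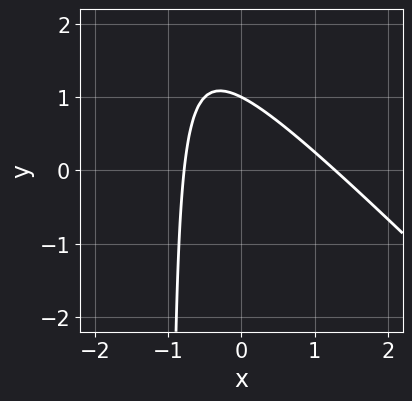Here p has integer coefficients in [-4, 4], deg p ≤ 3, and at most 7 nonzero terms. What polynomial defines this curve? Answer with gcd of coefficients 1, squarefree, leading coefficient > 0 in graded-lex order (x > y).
2*x^2 + 2*x*y - x + 2*y - 2

First, deg p = 2.
Then, from the visible intercepts: it meets the y-axis at y = 1 (among the integer gridlines).
Finally, together with the visible shape, these determine p as stated.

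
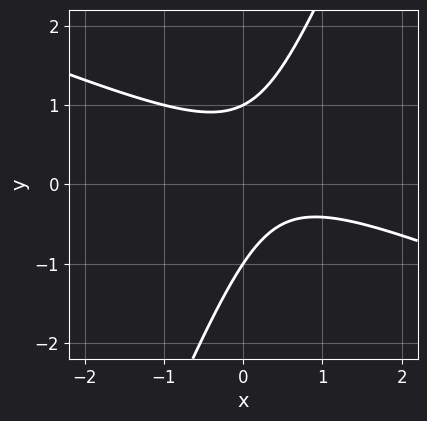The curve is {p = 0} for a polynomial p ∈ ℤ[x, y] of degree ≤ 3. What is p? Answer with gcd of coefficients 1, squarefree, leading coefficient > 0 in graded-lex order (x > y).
First, the degree is 2 — a generic line meets the curve in up to 2 points.
Then, against the integer gridlines: it misses every integer gridline on the x-axis; the y-axis gridline crossings are at y ∈ {-1, 1}.
Finally, assembling these constraints gives the stated polynomial.

x^2 + 2*x*y - y^2 - x + 1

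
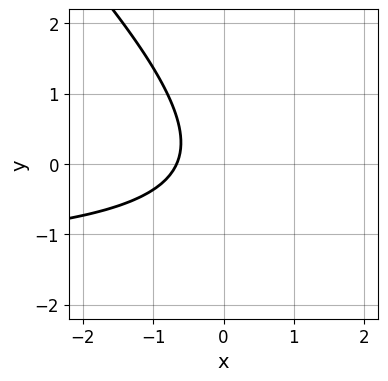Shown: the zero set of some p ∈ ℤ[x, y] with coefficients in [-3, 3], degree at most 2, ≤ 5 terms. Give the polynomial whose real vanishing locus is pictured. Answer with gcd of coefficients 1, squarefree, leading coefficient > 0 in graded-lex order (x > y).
Degree: a generic line meets the curve in up to 2 points, so deg p = 2.
Against the integer gridlines: it misses every integer gridline on the y-axis.
Solving for integer coefficients yields p as stated.

2*x*y + 2*y^2 + 3*x + 2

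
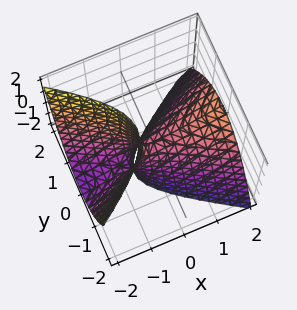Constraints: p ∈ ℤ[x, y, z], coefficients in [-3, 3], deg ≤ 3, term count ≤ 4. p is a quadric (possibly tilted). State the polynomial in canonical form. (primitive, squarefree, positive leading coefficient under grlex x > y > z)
x^2 - 2*x*z - 3*y^2 - z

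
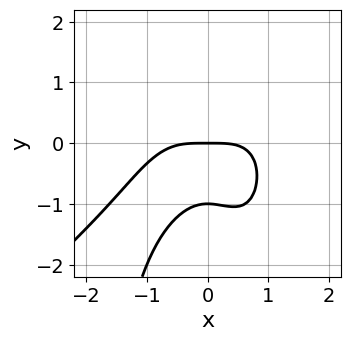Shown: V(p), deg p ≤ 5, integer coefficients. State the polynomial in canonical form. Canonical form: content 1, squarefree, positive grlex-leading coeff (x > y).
2*x^4 - 2*x^3*y + 2*x^2*y + 3*y^2 + 3*y

(a) The degree is 4 — a generic line meets the curve in up to 4 points.
(b) Checking where it meets the axes: it meets the x-axis at x = 0 (among the integer gridlines); among the integer gridlines, it crosses the y-axis at y ∈ {-1, 0}.
(c) Assembling these constraints gives the stated polynomial.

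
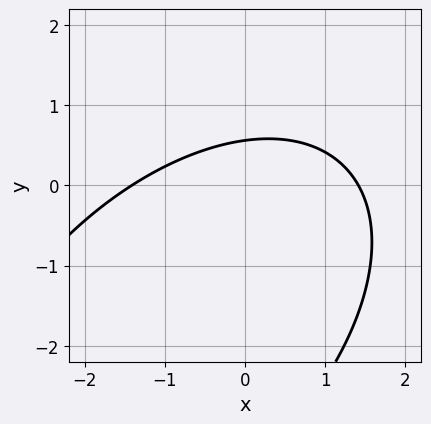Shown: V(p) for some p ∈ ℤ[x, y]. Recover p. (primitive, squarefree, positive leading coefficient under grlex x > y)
x^2 - x*y + y^2 + 3*y - 2

Degree: a generic line meets the curve in up to 2 points, so deg p = 2.
Matching integer coefficients to the picture gives p.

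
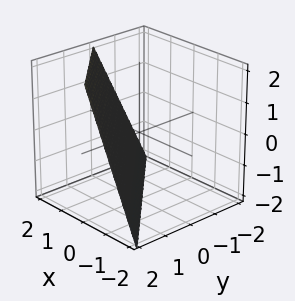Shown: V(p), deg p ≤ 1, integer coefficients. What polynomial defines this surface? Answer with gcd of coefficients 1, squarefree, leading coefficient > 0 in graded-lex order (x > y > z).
Degree: every cross-section is a straight line — this is a plane, so deg p = 1.
Reading off the gridlines: it meets the x-axis at x = 1 (among the integer gridlines); one y-axis crossing is at y = 1.
These observations pin down the coefficients. Check: (0, 0, -2) on the z-axis lies on the surface, and p(0, 0, -2) = 0. ✓

2*x + 2*y - z - 2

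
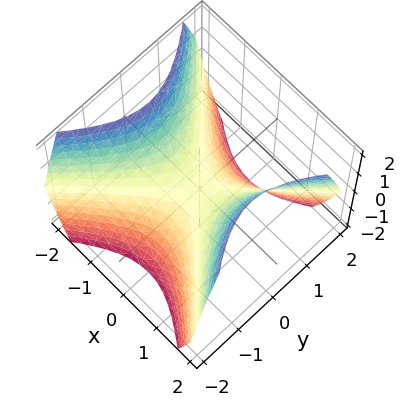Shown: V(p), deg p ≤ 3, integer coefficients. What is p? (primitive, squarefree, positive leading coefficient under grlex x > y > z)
(a) Degree: a saddle surface; a quadric, so deg p = 2.
(b) Symmetries: mirror symmetry x ↦ −x ⇒ only even powers of x; the y ↦ −y reflection is a symmetry, so y appears only in even powers.
(c) Reading off the gridlines: it meets the y-axis at y = 0 (among the integer gridlines); it meets the x-axis at x = 0 (among the integer gridlines); it meets the z-axis at z = 0 (among the integer gridlines).
(d) Assembling these constraints gives the stated polynomial.

x^2 - y^2 - z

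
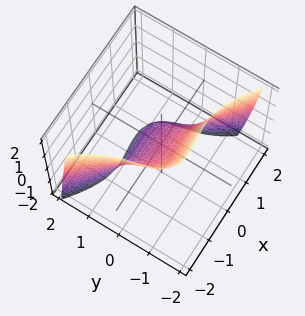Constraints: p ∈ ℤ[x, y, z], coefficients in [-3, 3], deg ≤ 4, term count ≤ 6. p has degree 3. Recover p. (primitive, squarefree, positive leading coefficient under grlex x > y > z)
First, deg p = 3.
Then, from the visible intercepts: it meets the x-axis at x = 0 (among the integer gridlines); it crosses the z-axis at the gridline z = 0; one y-axis crossing is at y = 0.
Finally, these observations pin down the coefficients.

2*x^3 - x*y^2 + 2*y^3 + 3*y + 3*z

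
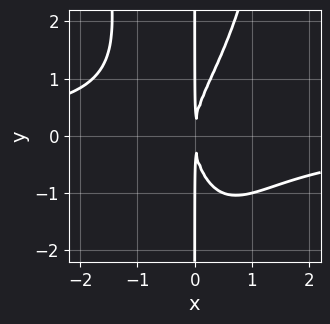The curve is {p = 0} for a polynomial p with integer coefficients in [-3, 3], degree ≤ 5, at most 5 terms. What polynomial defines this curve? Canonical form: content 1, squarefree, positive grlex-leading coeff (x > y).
2*x^3*y - x*y^2 + 3*x^2

First, the degree is 4 — a generic line meets the curve in up to 4 points.
Then, from the visible intercepts: the visible y-axis segment lies entirely on the curve.
Finally, solving for integer coefficients yields p as stated.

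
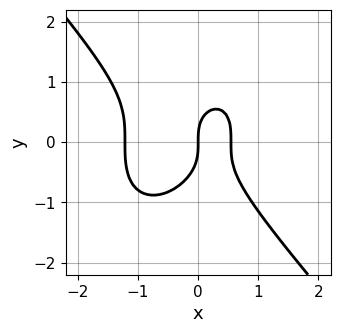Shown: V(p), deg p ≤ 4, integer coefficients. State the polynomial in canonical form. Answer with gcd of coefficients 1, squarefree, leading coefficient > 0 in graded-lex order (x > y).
1. deg p = 3. The shape is more complex than any degree-2 curve.
2. Observable constraints: it meets the x-axis at x = 0 (among the integer gridlines); it meets the y-axis at y = 0 (among the integer gridlines).
3. Solving for integer coefficients yields p as stated.

3*x^3 + 2*y^3 + 2*x^2 - 2*x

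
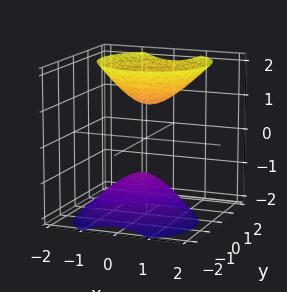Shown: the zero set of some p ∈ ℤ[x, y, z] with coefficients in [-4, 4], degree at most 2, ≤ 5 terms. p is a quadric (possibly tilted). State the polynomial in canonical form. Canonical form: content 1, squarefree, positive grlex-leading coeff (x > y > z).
1. There are 2 components. Treating them together as one polynomial.
2. Degree: no degree-1 surface has this shape, so deg p = 2.
3. Observable constraints: no y-intercept at any integer in the box; the z-axis gridline crossings are at z ∈ {-1, 1}; the surface avoids every integer x-axis point in the box.
4. These observations pin down the coefficients.

3*x^2 + 3*y^2 - 2*y*z - 2*z^2 + 2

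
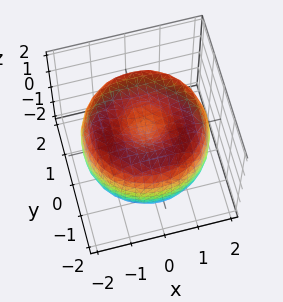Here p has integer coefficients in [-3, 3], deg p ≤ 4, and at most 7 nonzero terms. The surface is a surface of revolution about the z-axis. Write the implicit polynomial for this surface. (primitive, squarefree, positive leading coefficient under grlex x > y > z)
x^4 + 2*x^2*y^2 + y^4 - 3*x^2 - 3*y^2 + 2*z^2 - 1

(a) Degree: no degree-3 surface has this shape, so deg p = 4.
(b) Symmetry: the z-axis is an axis of rotation, so x and y enter only as x² + y².
(c) Observable constraints: a circular section at z = 0 has radius between 1 and 2.
(d) These observations pin down the coefficients.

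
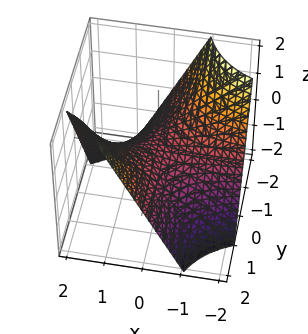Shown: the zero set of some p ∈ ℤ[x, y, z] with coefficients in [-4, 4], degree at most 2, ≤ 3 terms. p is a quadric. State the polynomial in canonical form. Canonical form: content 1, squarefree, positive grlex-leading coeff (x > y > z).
1. deg p = 2. A hyperbolic paraboloid; a quadric.
2. Checking where it meets the axes: it crosses the z-axis at the gridline z = 0; the visible x-axis segment lies entirely on the surface; every point of the y-axis in the box is on the surface.
3. Solving for integer coefficients yields p as stated.

x*y - z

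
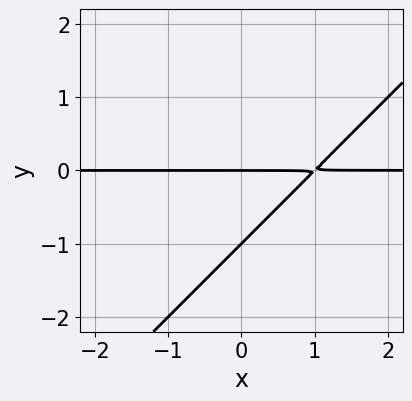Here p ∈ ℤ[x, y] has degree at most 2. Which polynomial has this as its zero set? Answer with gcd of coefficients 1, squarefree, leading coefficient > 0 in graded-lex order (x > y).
Degree: a generic line meets the curve in up to 2 points, so deg p = 2.
Reading off the gridlines: the visible x-axis segment lies entirely on the curve; among the integer gridlines, it crosses the y-axis at y ∈ {-1, 0}.
Fitting integer coefficients to these (and the overall shape) gives p.

x*y - y^2 - y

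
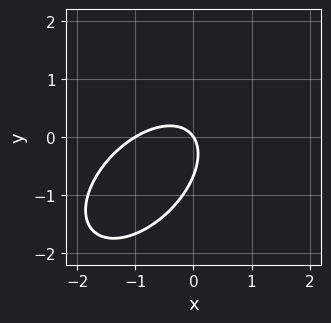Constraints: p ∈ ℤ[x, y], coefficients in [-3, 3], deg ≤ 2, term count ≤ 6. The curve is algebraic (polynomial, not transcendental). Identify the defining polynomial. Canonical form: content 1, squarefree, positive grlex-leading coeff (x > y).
First, deg p = 2. The shape is more complex than any degree-1 curve.
Then, checking where it meets the axes: the x-axis gridline crossings are at x ∈ {-1, 0}; one y-axis crossing is at y = 0.
Finally, together with the visible shape, these determine p as stated.

3*x^2 - 3*x*y + 3*y^2 + 3*x + 2*y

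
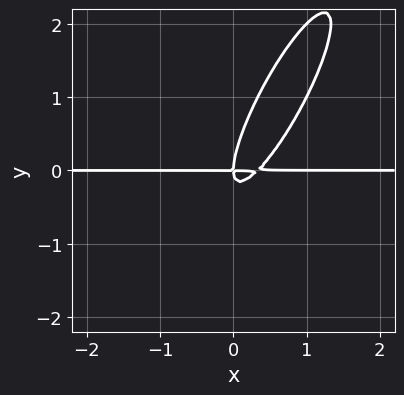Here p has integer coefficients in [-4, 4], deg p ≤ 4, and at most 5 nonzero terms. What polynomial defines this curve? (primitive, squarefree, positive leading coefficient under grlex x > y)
1. Degree: the shape is more complex than any degree-2 curve, so deg p = 3.
2. From the axis intercepts and sections: the visible x-axis segment lies entirely on the curve; it meets the y-axis at y = 0 (among the integer gridlines).
3. The integer polynomial consistent with all of this is the stated p.

3*x^2*y - 3*x*y^2 + y^3 - x*y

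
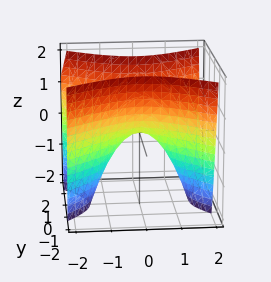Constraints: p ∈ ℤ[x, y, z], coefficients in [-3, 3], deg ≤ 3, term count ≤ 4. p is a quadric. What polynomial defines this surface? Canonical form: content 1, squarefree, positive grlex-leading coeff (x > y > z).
2*x^2 - 3*y^2 + 2*z

The degree is 2 — a saddle surface; a quadric.
Symmetries: it's symmetric under y → −y, forcing even powers of y; mirror symmetry x ↦ −x ⇒ only even powers of x.
Reading off the gridlines: it crosses the y-axis at the gridline y = 0; one x-axis crossing is at x = 0; one z-axis crossing is at z = 0.
These observations pin down the coefficients.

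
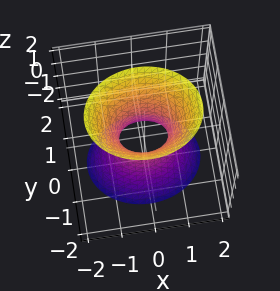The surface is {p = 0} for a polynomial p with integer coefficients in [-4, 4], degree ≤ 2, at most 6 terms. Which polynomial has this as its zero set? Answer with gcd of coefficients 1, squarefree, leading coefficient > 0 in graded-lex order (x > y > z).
2*x^2 + 3*y^2 - z^2 - 1

First, the degree is 2 — an hourglass — one-sheet hyperboloid; a quadric.
Then, symmetries: the x ↦ −x reflection is a symmetry, so x appears only in even powers; it's symmetric under y → −y, forcing even powers of y; mirror symmetry z ↦ −z ⇒ only even powers of z.
Then, against the integer gridlines: the surface avoids every integer z-axis point in the box.
Finally, solving for integer coefficients yields p as stated.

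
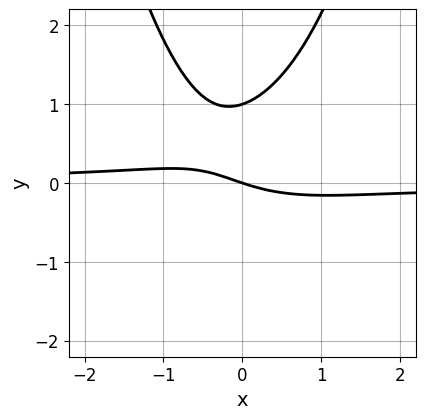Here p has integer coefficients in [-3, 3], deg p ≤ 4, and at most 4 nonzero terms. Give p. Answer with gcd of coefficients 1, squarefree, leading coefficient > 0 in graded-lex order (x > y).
First, deg p = 3.
Next, from the axis intercepts and sections: it crosses the x-axis at the gridline x = 0; the y-axis gridline crossings are at y ∈ {0, 1}.
Finally, assembling these constraints gives the stated polynomial.

3*x^2*y - 3*y^2 + x + 3*y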